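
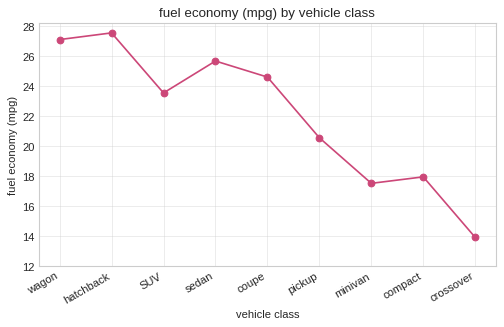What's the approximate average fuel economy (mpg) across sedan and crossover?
≈ 20

(26 + 14) / 2 ≈ 20.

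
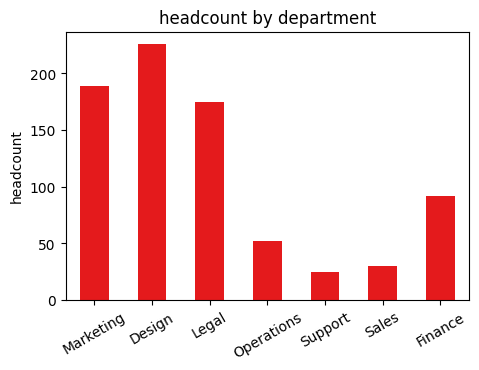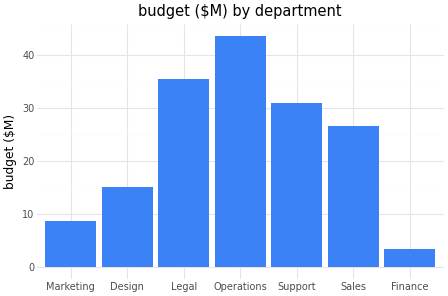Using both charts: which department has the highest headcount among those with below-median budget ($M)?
Design

Chart 2 median budget ($M) ≈ 25; below-median departments: Marketing, Design, Finance. Among those, Design has the highest headcount (≈ 225).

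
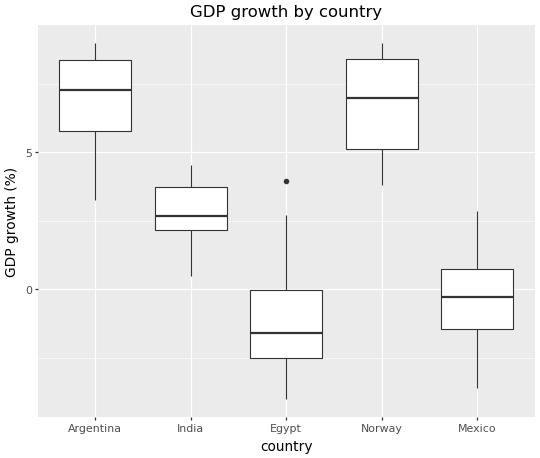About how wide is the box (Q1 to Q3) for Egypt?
≈ 2

Q3 ≈ 0, Q1 ≈ -2; IQR ≈ 2.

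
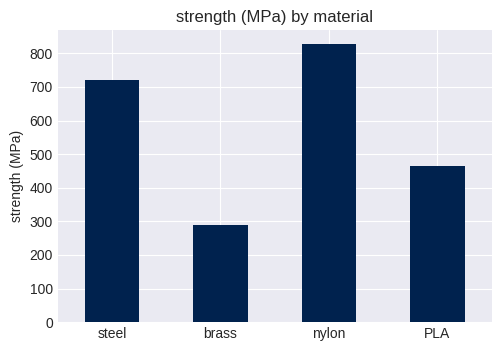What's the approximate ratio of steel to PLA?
steel ≈ 700, PLA ≈ 500; 700/500 ≈ 1.4.

≈ 1.4×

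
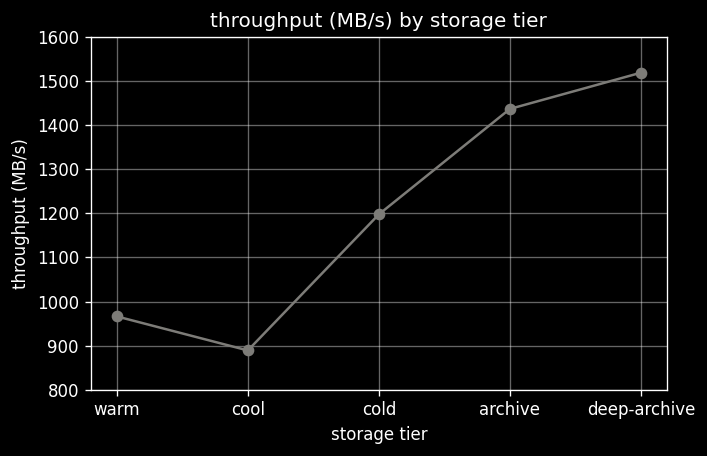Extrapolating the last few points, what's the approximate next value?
Last three: 1200, 1400, 1500 → slope ≈ 150/step → next ≈ 1650.

≈ 1650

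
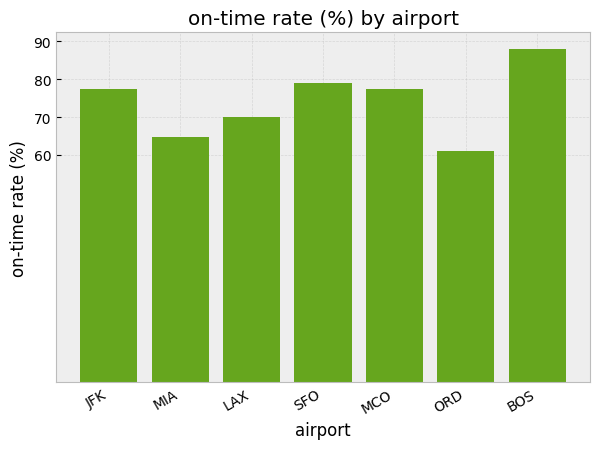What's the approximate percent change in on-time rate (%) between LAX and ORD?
LAX ≈ 70, ORD ≈ 60; (60 − 70) / 70 ≈ -14.3%.

≈ -14.3%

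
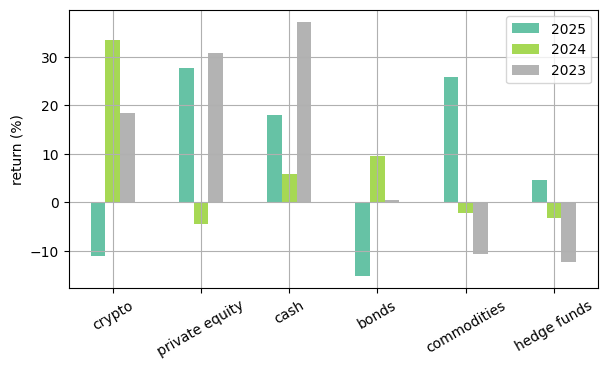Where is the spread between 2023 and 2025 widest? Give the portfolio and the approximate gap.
commodities: 2023 ≈ -10, 2025 ≈ 25 → gap ≈ 35. Next-largest (crypto) is only ≈ 30.

commodities, ≈ 35 %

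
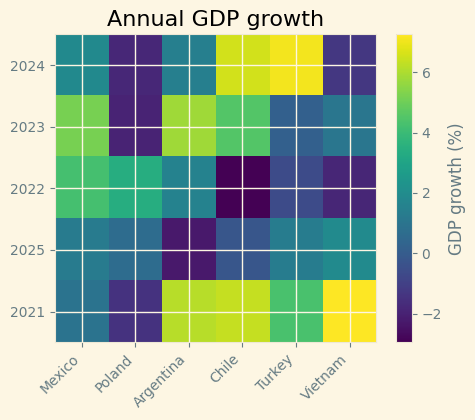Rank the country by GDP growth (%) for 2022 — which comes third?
Argentina

Top 4 for 2022: Mexico ≈ 4, Poland ≈ 3, Argentina ≈ 2, Turkey ≈ -1.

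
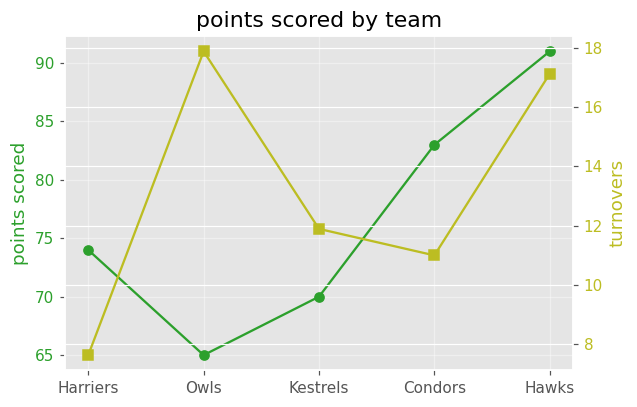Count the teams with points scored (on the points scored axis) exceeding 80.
2

Above 80: Condors, Hawks.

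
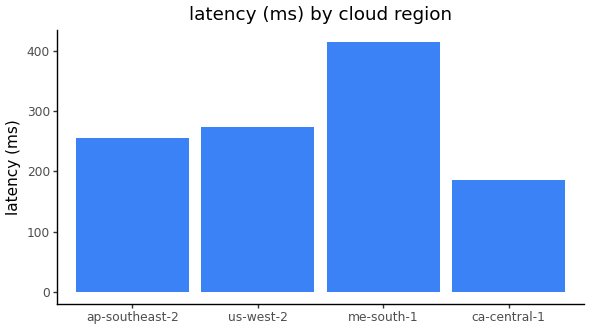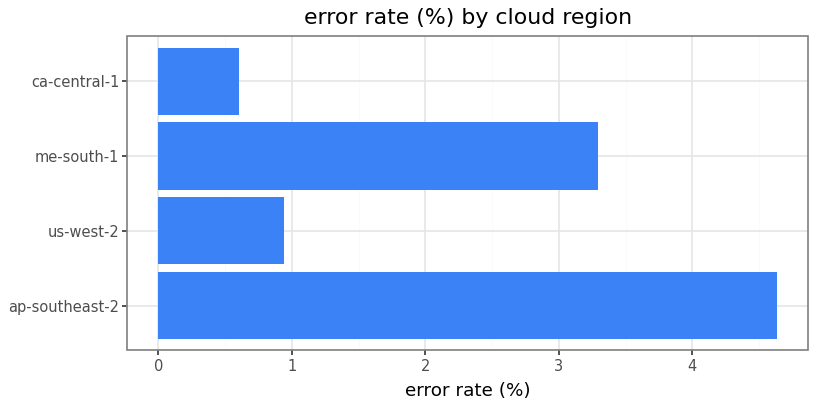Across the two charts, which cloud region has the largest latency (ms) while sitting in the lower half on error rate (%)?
us-west-2

Chart 2 median error rate (%) ≈ 2; below-median cloud regions: us-west-2, ca-central-1. Among those, us-west-2 has the highest latency (ms) (≈ 250).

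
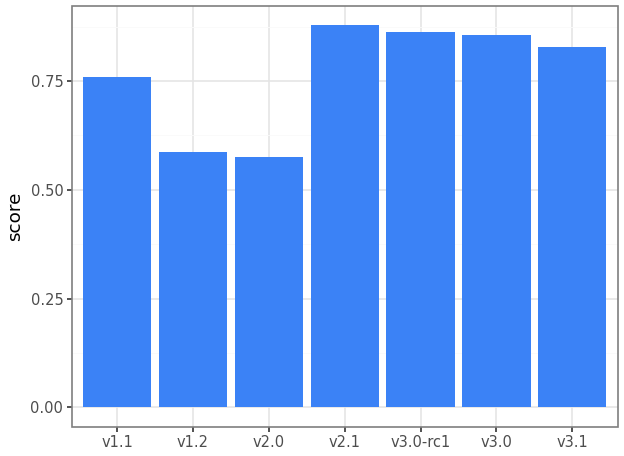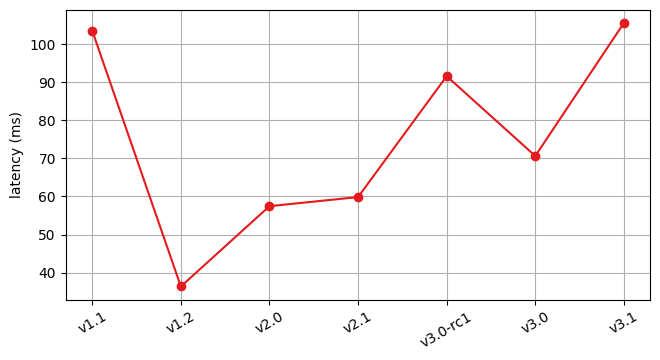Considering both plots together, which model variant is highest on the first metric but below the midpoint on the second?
v2.1

Chart 2 median latency (ms) ≈ 70; below-median model variants: v1.2, v2.0, v2.1. Among those, v2.1 has the highest score (≈ 0.9).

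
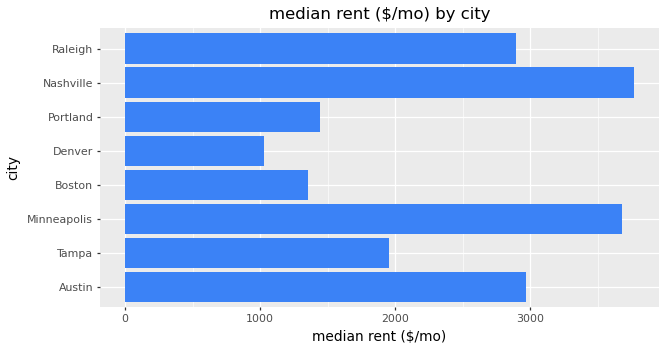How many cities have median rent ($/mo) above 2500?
Above 2500: Austin, Minneapolis, Nashville, Raleigh.

4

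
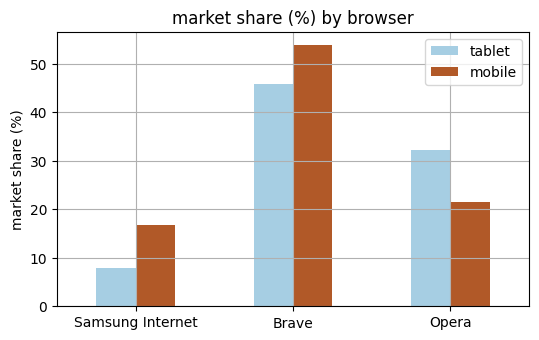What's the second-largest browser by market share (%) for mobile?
Top 3 for mobile: Brave ≈ 55, Opera ≈ 20, Samsung Internet ≈ 15.

Opera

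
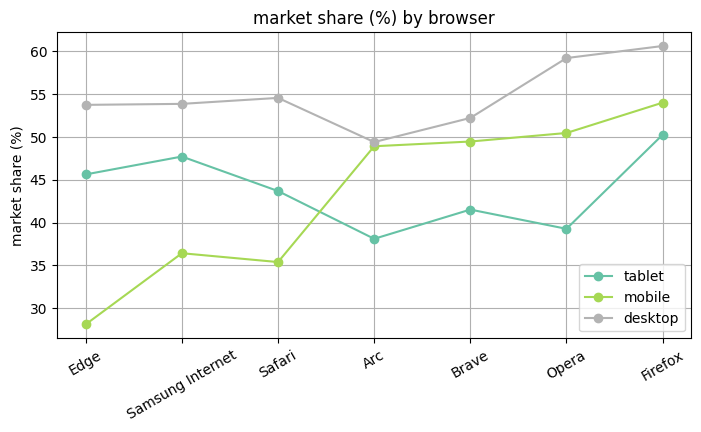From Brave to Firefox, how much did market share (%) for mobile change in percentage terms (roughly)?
Brave ≈ 50, Firefox ≈ 55; (55 − 50) / 50 ≈ +10%.

≈ +10%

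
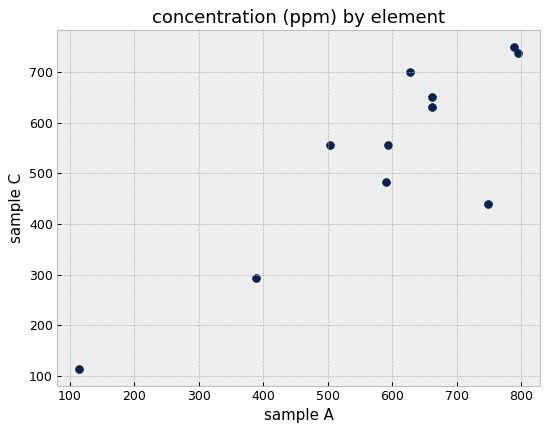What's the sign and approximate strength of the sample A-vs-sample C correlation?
Points are positively correlated; strong (|r| ≈ 0.9).

positive, strong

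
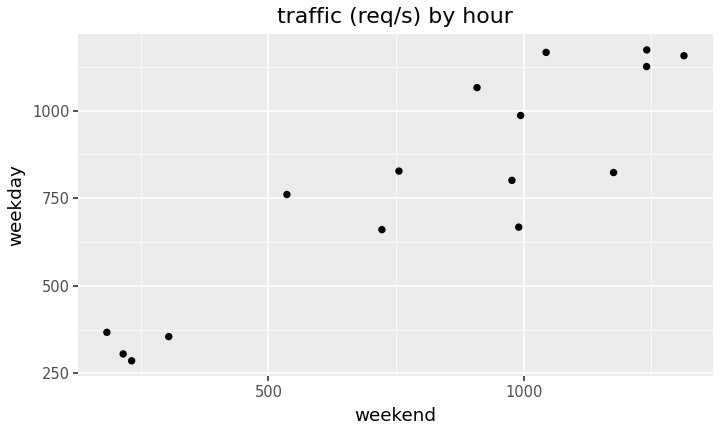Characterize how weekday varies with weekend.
positive, strong

Points are positively correlated; strong (|r| ≈ 0.9).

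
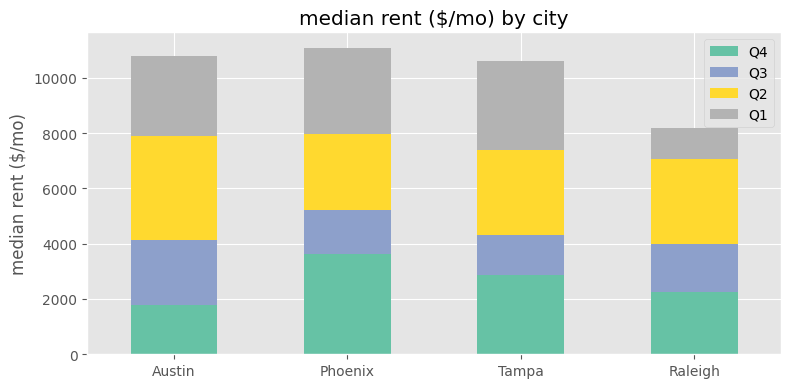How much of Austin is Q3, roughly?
Q3 top ≈ 4000, bottom ≈ 2000; segment ≈ 2000.

≈ 2000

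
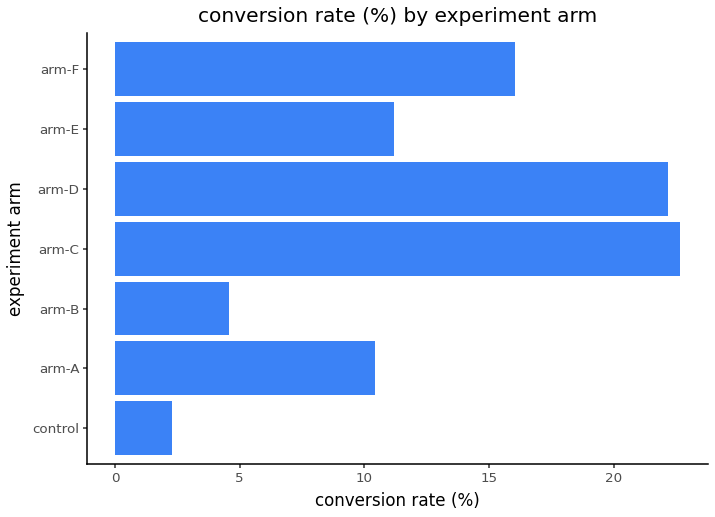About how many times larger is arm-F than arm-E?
arm-F ≈ 16, arm-E ≈ 12; 16/12 ≈ 1.33.

≈ 1.33×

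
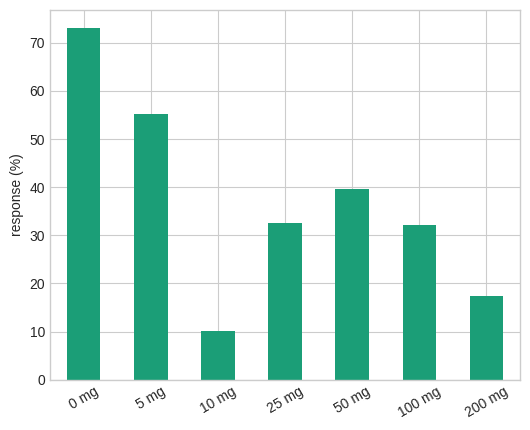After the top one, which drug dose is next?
Top 3: 0 mg ≈ 70, 5 mg ≈ 60, 50 mg ≈ 40.

5 mg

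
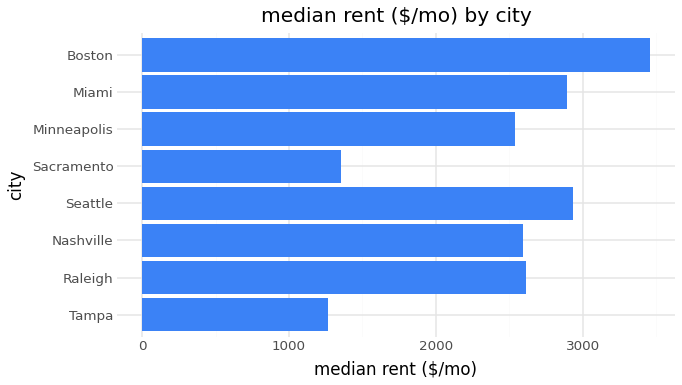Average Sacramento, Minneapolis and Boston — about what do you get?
≈ 2500

(1500 + 2500 + 3500) / 3 ≈ 2500.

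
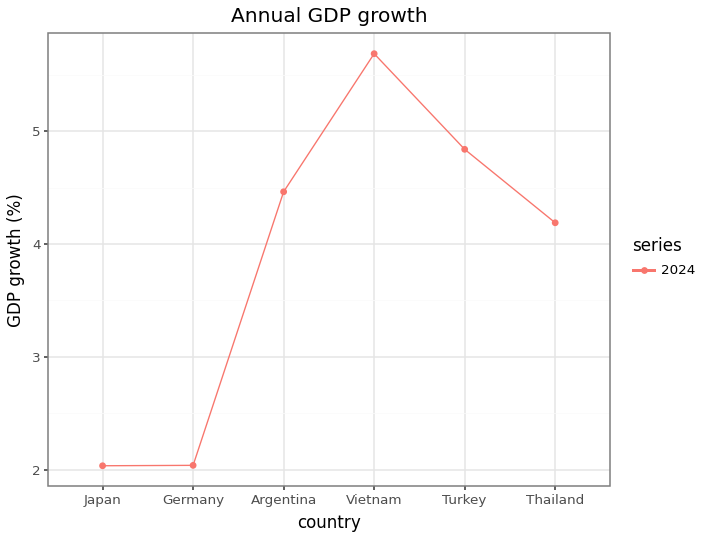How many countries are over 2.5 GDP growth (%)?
Above 2.5: Argentina, Vietnam, Turkey, Thailand.

4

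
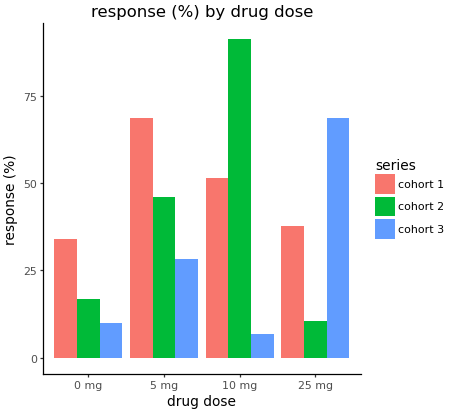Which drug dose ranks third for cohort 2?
Top 4 for cohort 2: 10 mg ≈ 90, 5 mg ≈ 50, 0 mg ≈ 20, 25 mg ≈ 10.

0 mg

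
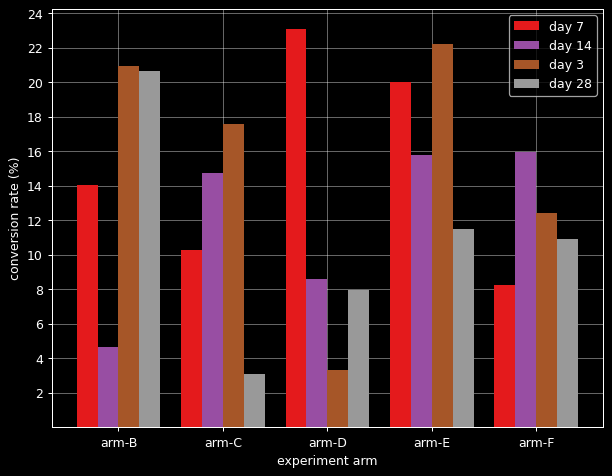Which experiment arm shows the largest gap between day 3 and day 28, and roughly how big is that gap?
arm-C, ≈ 14 %

arm-C: day 3 ≈ 18, day 28 ≈ 4 → gap ≈ 14. Next-largest (arm-E) is only ≈ 10.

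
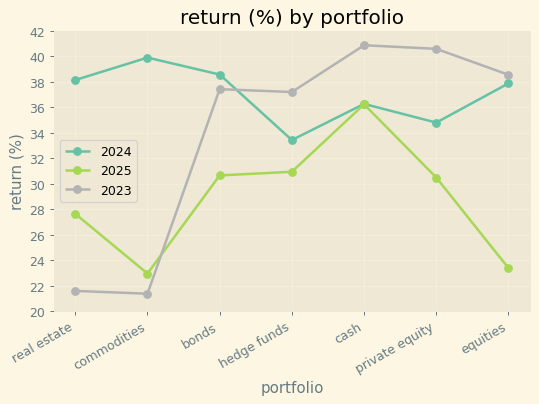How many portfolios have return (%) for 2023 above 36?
5

Above 36: bonds, hedge funds, cash, private equity, equities.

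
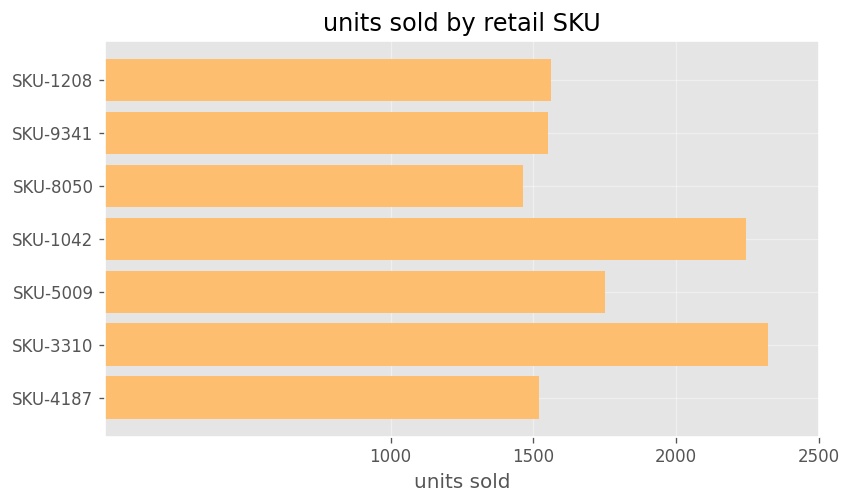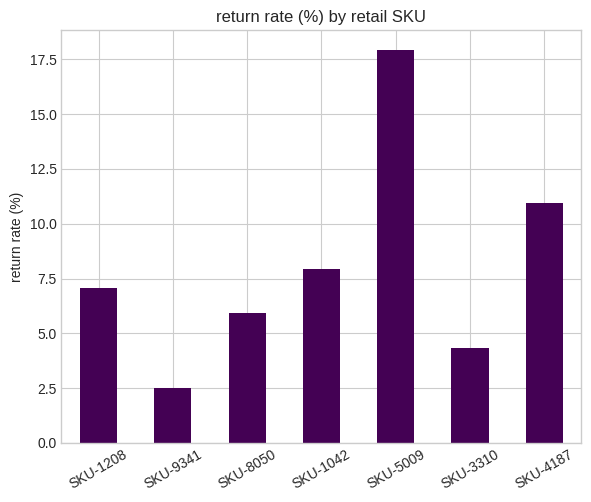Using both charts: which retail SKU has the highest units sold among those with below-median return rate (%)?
SKU-3310

Chart 2 median return rate (%) ≈ 8; below-median retail SKUs: SKU-9341, SKU-8050, SKU-3310. Among those, SKU-3310 has the highest units sold (≈ 2500).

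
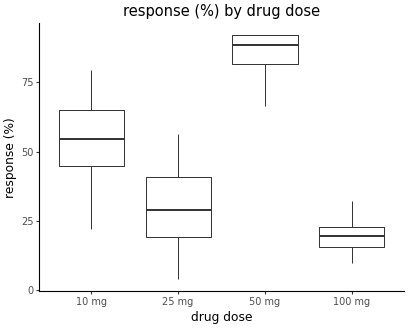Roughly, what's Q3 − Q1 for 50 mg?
Q3 ≈ 90, Q1 ≈ 80; IQR ≈ 10.

≈ 10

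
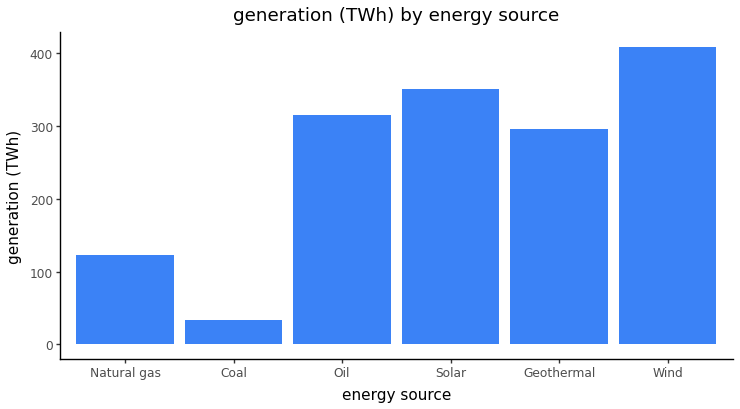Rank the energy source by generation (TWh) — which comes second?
Solar

Top 3: Wind ≈ 400, Solar ≈ 350, Oil ≈ 300.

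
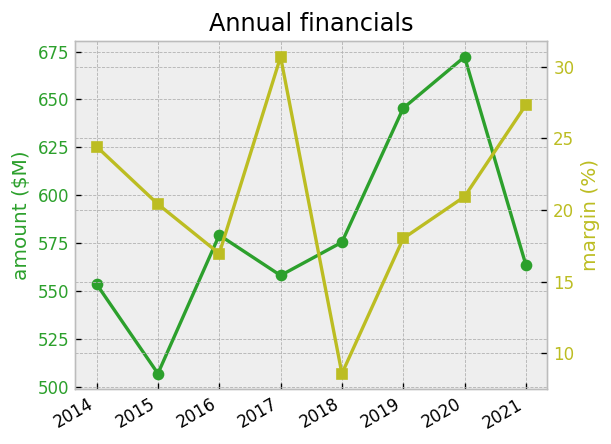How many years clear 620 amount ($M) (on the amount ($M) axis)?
Above 620: 2019, 2020.

2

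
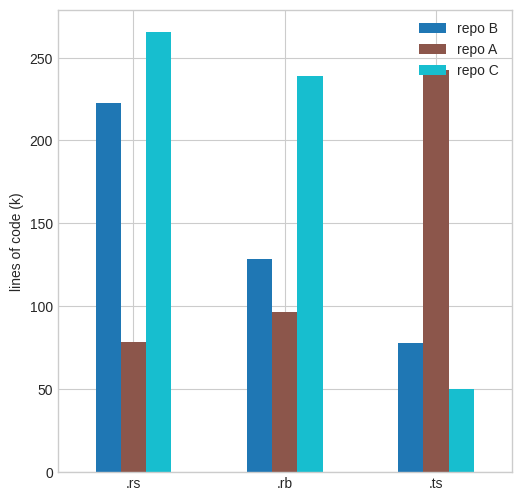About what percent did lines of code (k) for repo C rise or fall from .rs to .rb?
≈ -9.1%

.rs ≈ 275, .rb ≈ 250; (250 − 275) / 275 ≈ -9.1%.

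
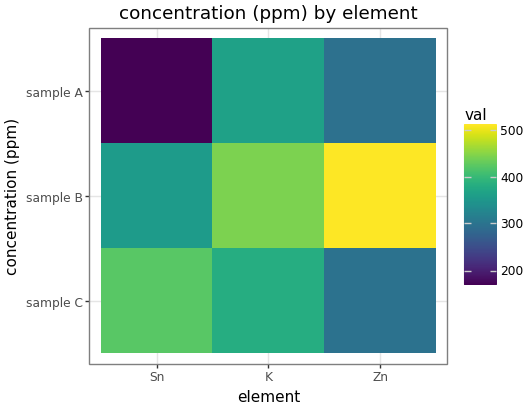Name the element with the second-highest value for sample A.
Top 3 for sample A: K ≈ 350, Zn ≈ 300, Sn ≈ 150.

Zn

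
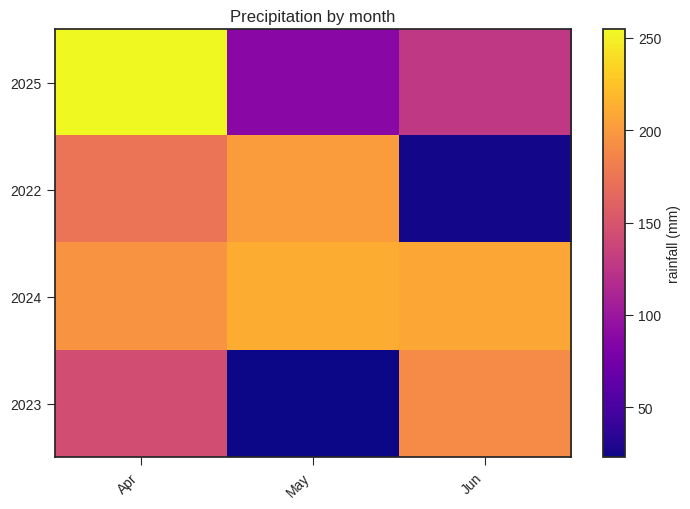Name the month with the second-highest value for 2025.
Top 3 for 2025: Apr ≈ 260, Jun ≈ 120, May ≈ 80.

Jun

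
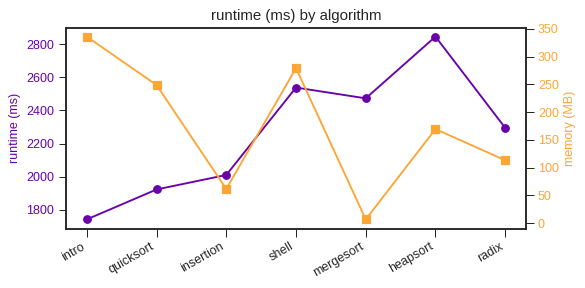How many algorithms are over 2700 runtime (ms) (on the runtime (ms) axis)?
Above 2700: heapsort.

1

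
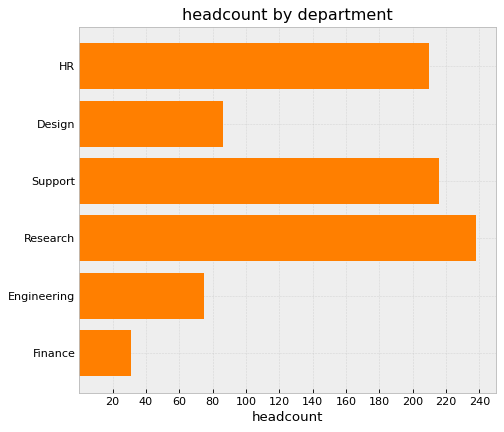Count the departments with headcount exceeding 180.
Above 180: HR, Support, Research.

3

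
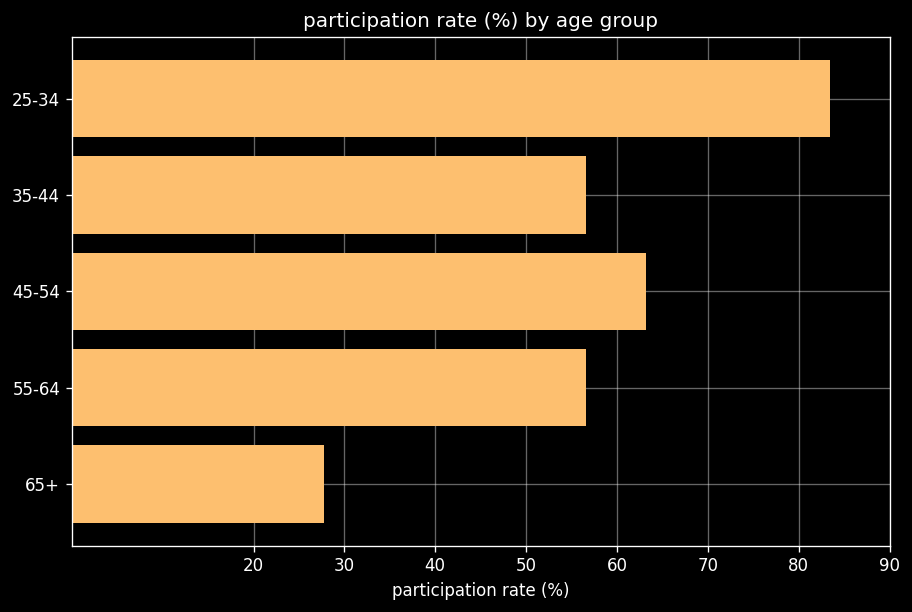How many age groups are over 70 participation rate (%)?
Above 70: 25-34.

1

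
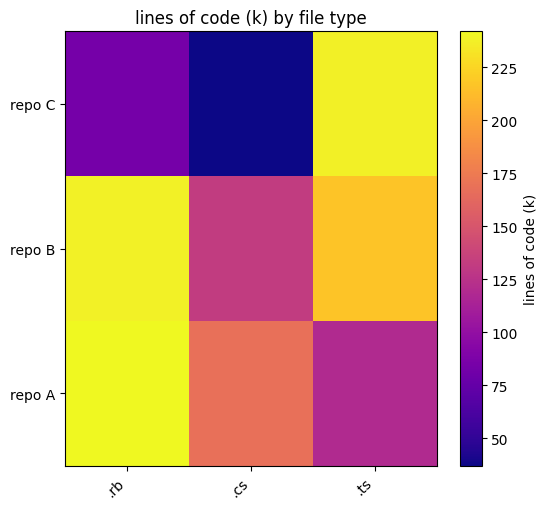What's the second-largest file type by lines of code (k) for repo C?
Top 3 for repo C: .ts ≈ 240, .rb ≈ 80, .cs ≈ 40.

.rb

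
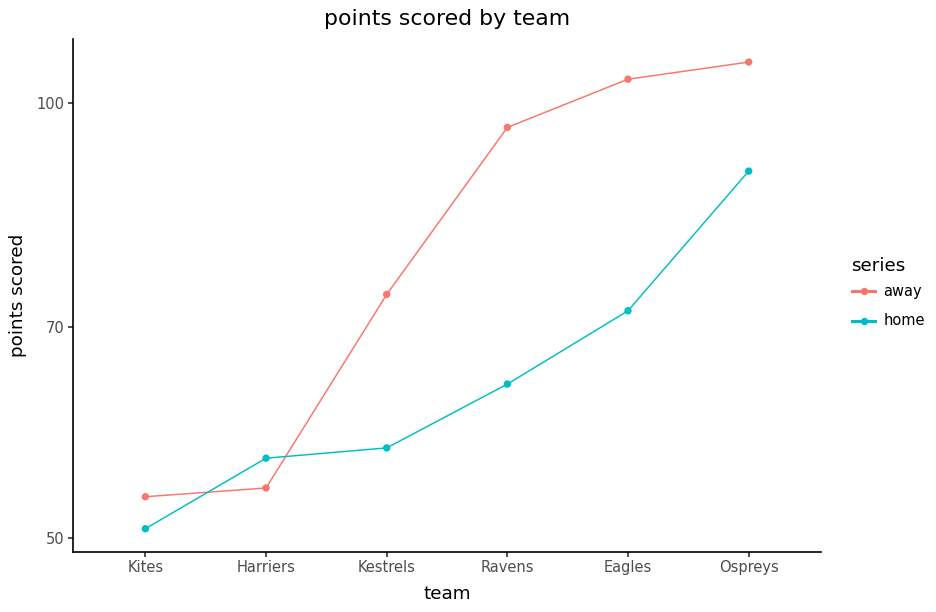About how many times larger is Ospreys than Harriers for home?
≈ 1.64×

Ospreys ≈ 90, Harriers ≈ 55; 90/55 ≈ 1.64.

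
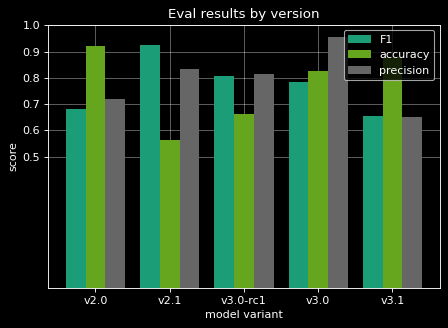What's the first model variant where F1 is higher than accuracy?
v2.1

v2.0: F1 ≈ 0.7 vs accuracy ≈ 0.9 (not yet); v2.1: F1 ≈ 0.9 vs accuracy ≈ 0.6 (first crossover).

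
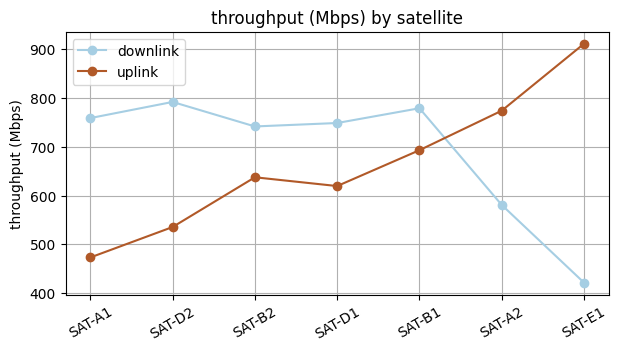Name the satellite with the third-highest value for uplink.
SAT-B1

Top 4 for uplink: SAT-E1 ≈ 900, SAT-A2 ≈ 750, SAT-B1 ≈ 700, SAT-B2 ≈ 650.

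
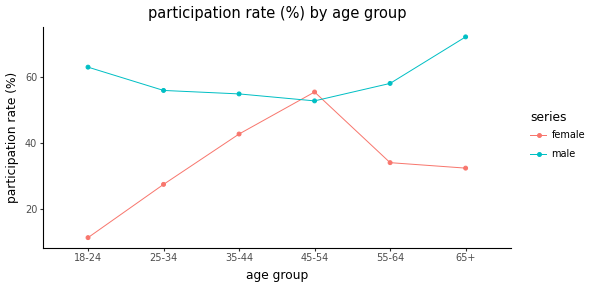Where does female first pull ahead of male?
35-44: female ≈ 40 vs male ≈ 50 (not yet); 45-54: female ≈ 60 vs male ≈ 50 (first crossover).

45-54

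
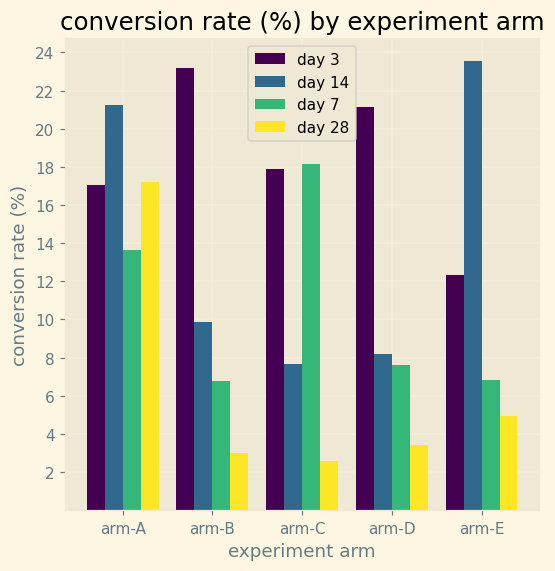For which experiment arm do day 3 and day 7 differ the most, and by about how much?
arm-B, ≈ 18 %

arm-B: day 3 ≈ 24, day 7 ≈ 6 → gap ≈ 18. Next-largest (arm-D) is only ≈ 14.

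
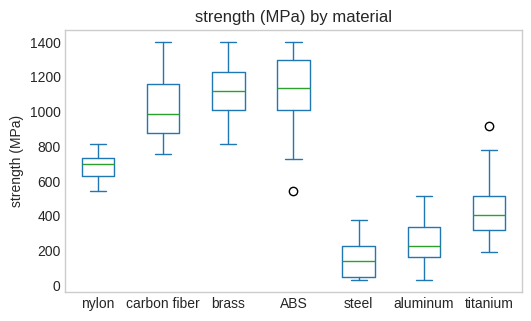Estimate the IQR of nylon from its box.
Q3 ≈ 700, Q1 ≈ 600; IQR ≈ 100.

≈ 100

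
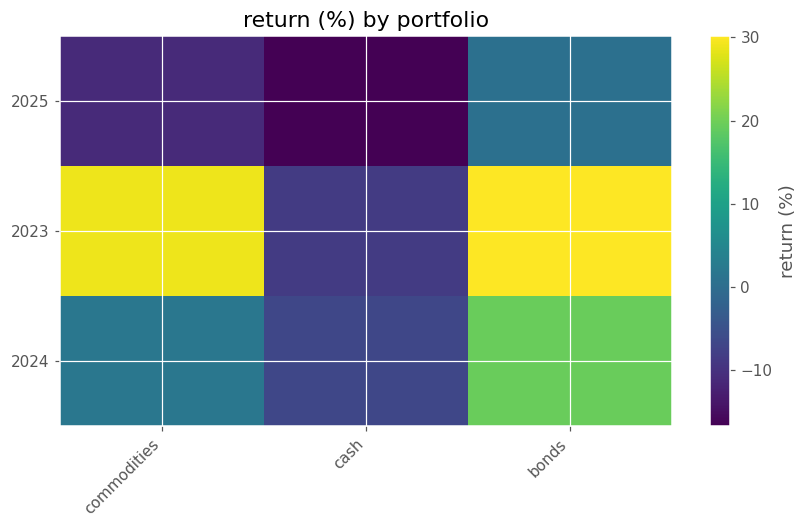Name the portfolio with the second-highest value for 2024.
commodities

Top 3 for 2024: bonds ≈ 20, commodities ≈ 0, cash ≈ -5.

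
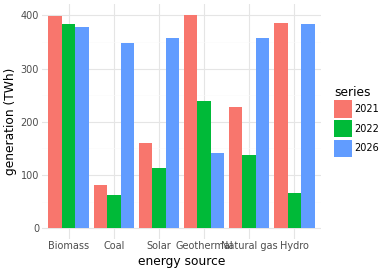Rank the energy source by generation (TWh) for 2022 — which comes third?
Top 4 for 2022: Biomass ≈ 400, Geothermal ≈ 250, Natural gas ≈ 150, Solar ≈ 100.

Natural gas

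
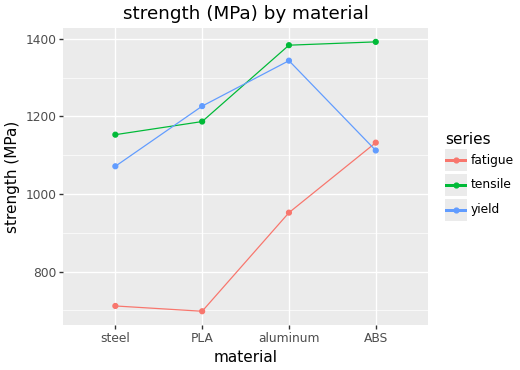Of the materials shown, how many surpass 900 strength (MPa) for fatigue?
Above 900: aluminum, ABS.

2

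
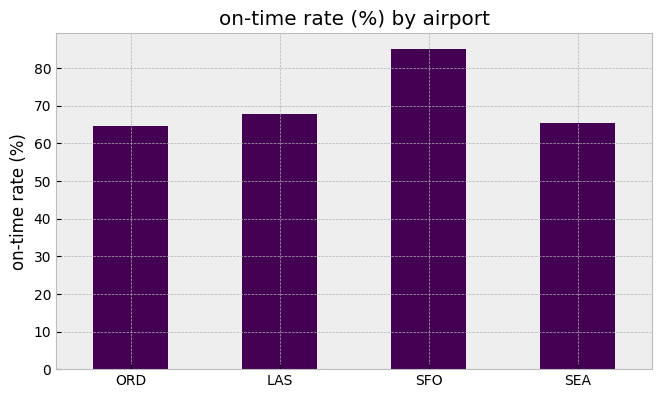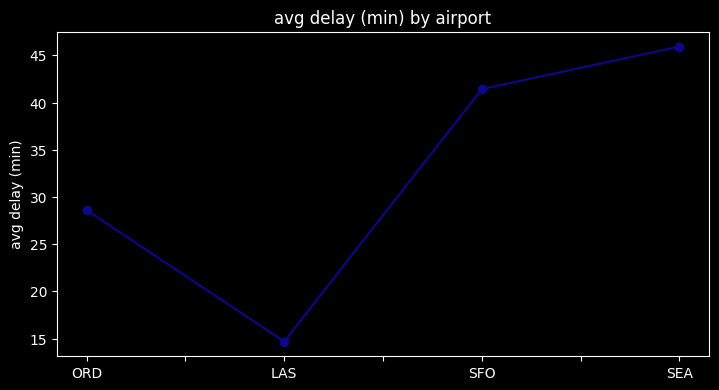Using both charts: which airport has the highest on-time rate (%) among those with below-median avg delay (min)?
LAS

Chart 2 median avg delay (min) ≈ 35; below-median airports: ORD, LAS. Among those, LAS has the highest on-time rate (%) (≈ 70).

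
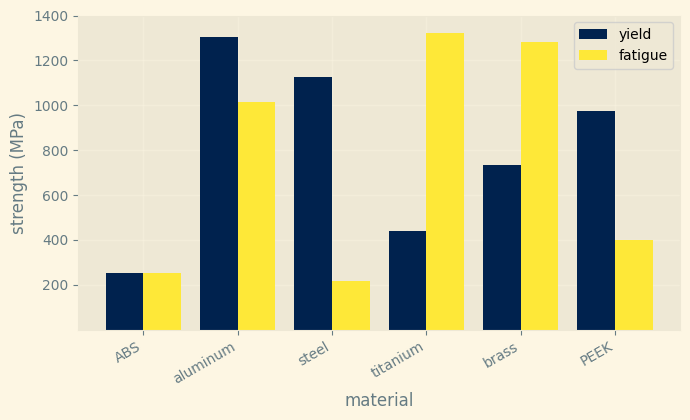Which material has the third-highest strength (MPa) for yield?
Top 4 for yield: aluminum ≈ 1400, steel ≈ 1200, PEEK ≈ 1000, brass ≈ 800.

PEEK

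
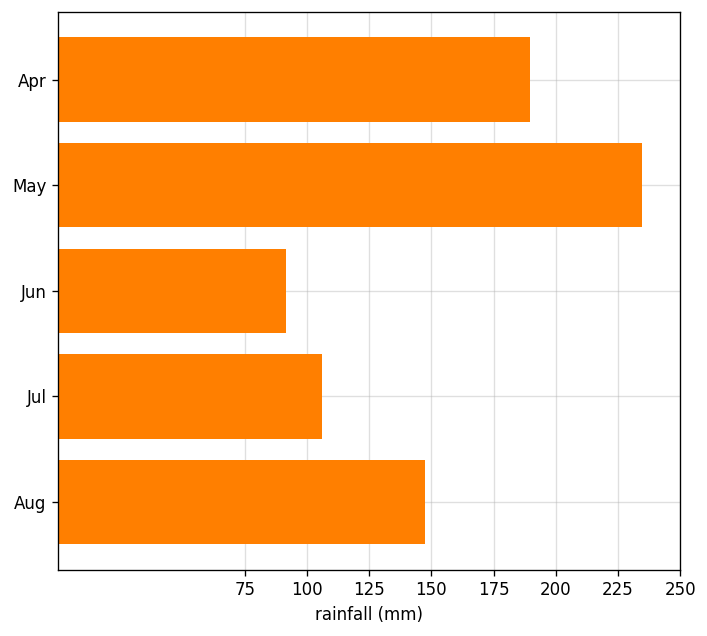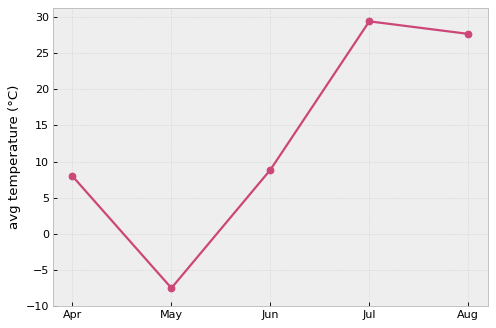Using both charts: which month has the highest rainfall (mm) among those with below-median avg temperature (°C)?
Chart 2 median avg temperature (°C) ≈ 10; below-median months: Apr, May. Among those, May has the highest rainfall (mm) (≈ 225).

May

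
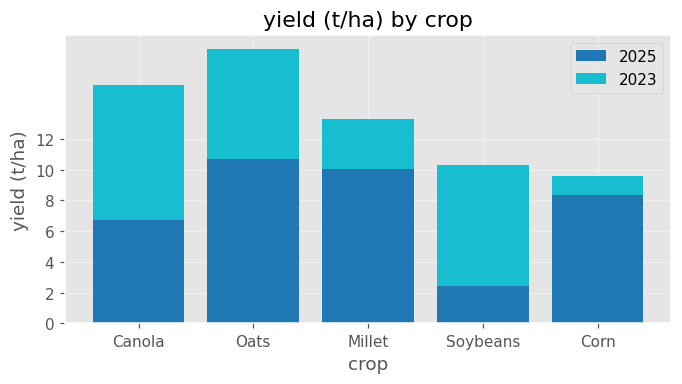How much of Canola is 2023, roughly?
≈ 10

2023 top ≈ 16, bottom ≈ 6; segment ≈ 10.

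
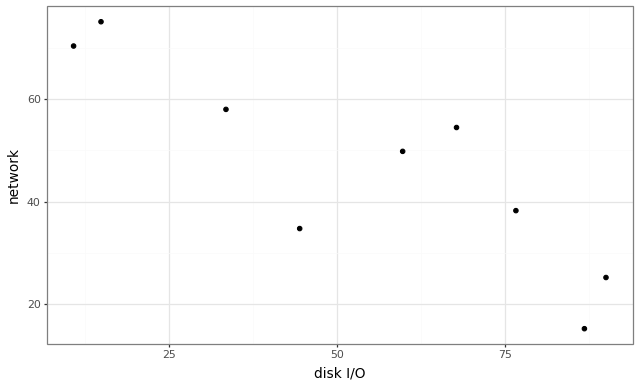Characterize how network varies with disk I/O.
negative, strong

Points are negatively correlated; strong (|r| ≈ 0.9).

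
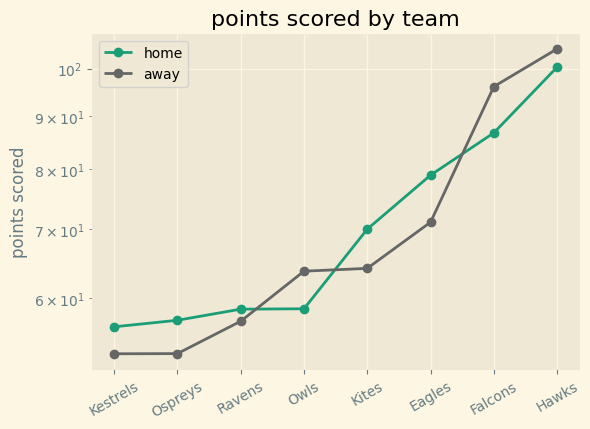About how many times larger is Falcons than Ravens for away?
Falcons ≈ 95, Ravens ≈ 55; 95/55 ≈ 1.73.

≈ 1.73×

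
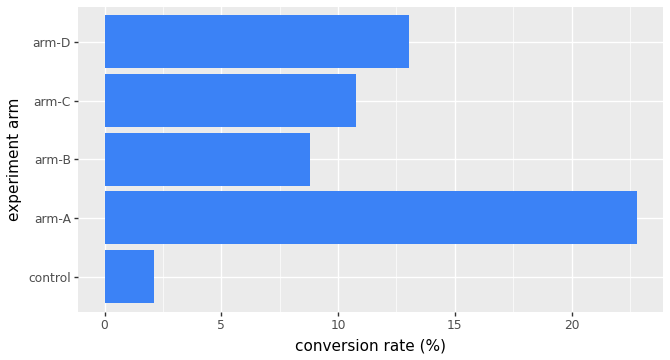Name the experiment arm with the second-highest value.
Top 3: arm-A ≈ 22, arm-D ≈ 14, arm-C ≈ 10.

arm-D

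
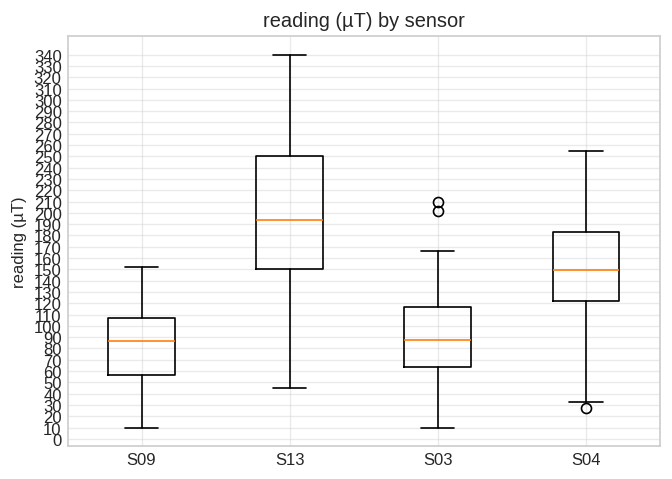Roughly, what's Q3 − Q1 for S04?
Q3 ≈ 180, Q1 ≈ 120; IQR ≈ 60.

≈ 60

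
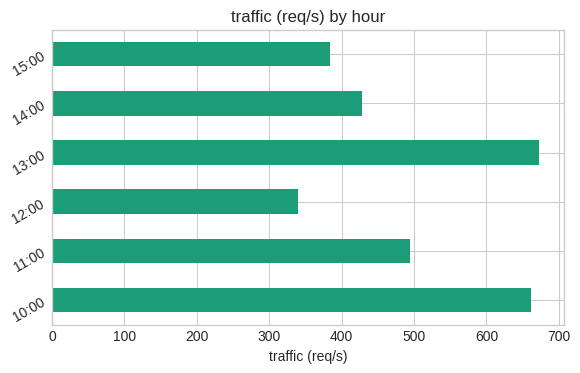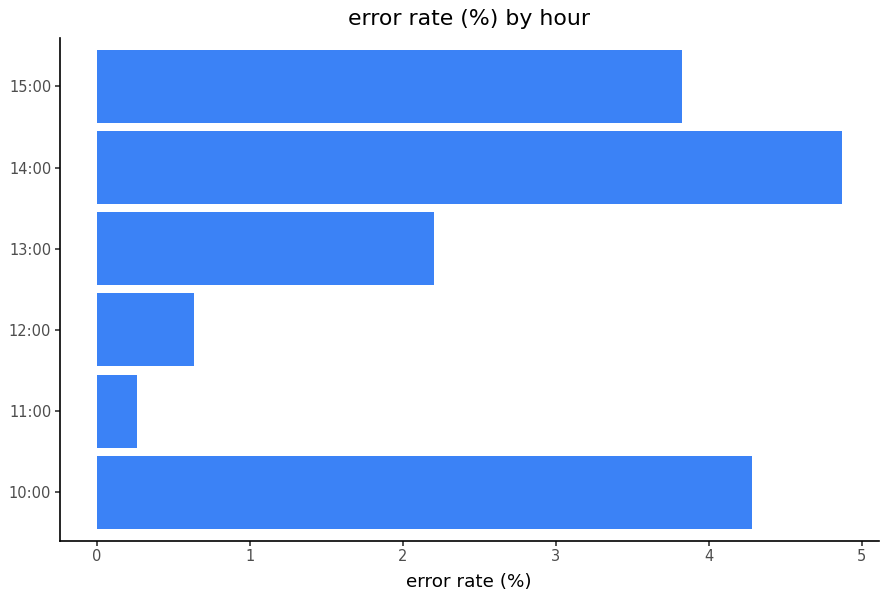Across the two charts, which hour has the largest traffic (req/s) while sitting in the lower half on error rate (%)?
Chart 2 median error rate (%) ≈ 3; below-median hours: 11:00, 12:00, 13:00. Among those, 13:00 has the highest traffic (req/s) (≈ 700).

13:00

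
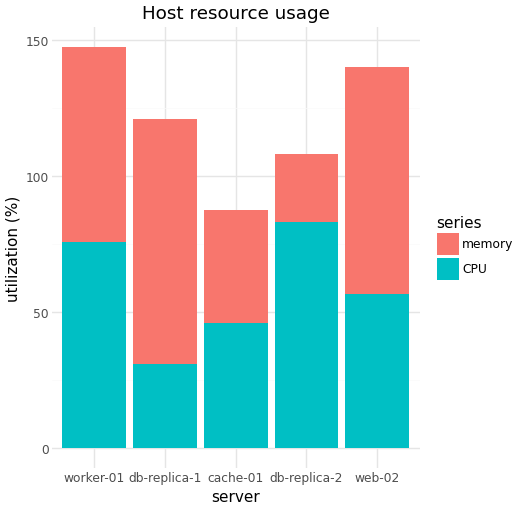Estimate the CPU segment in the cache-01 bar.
CPU top ≈ 40, bottom ≈ 0; segment ≈ 40.

≈ 40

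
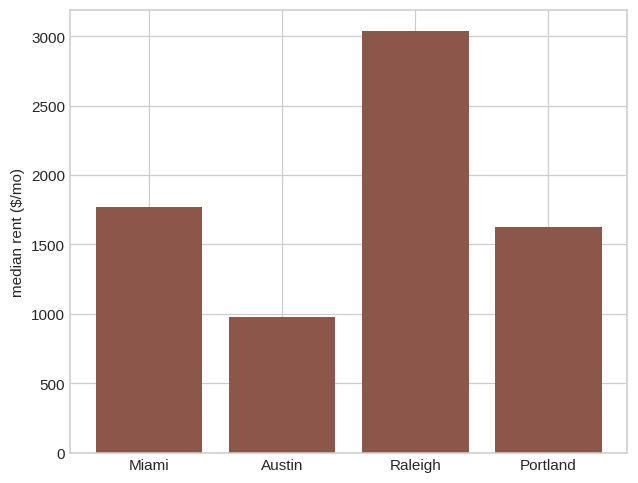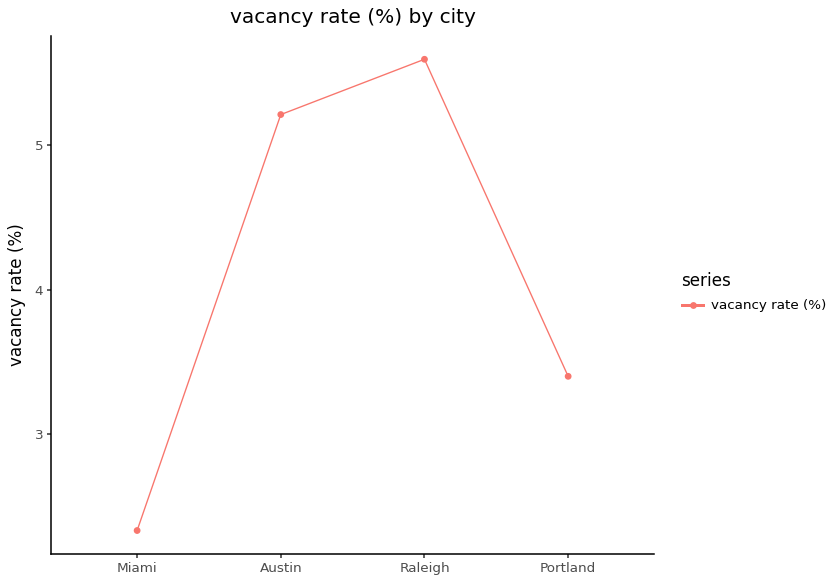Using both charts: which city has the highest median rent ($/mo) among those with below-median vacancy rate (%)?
Chart 2 median vacancy rate (%) ≈ 4; below-median cities: Miami, Portland. Among those, Miami has the highest median rent ($/mo) (≈ 2000).

Miami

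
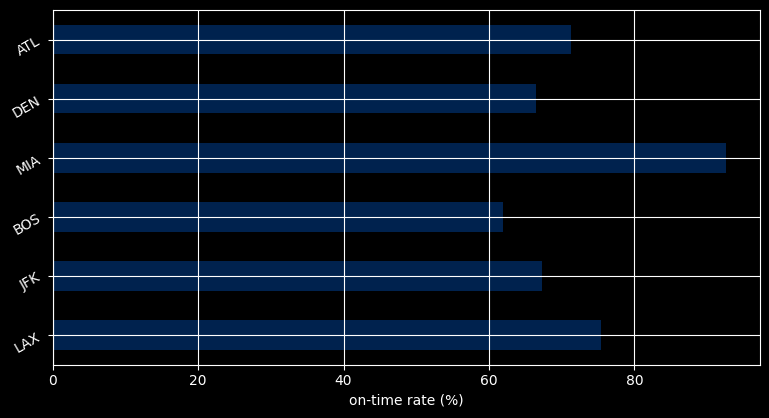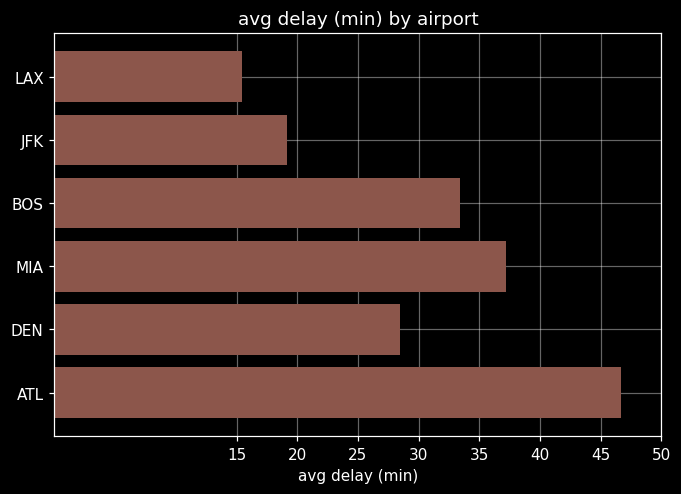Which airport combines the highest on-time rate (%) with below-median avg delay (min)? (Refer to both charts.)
LAX

Chart 2 median avg delay (min) ≈ 30; below-median airports: LAX, JFK, DEN. Among those, LAX has the highest on-time rate (%) (≈ 80).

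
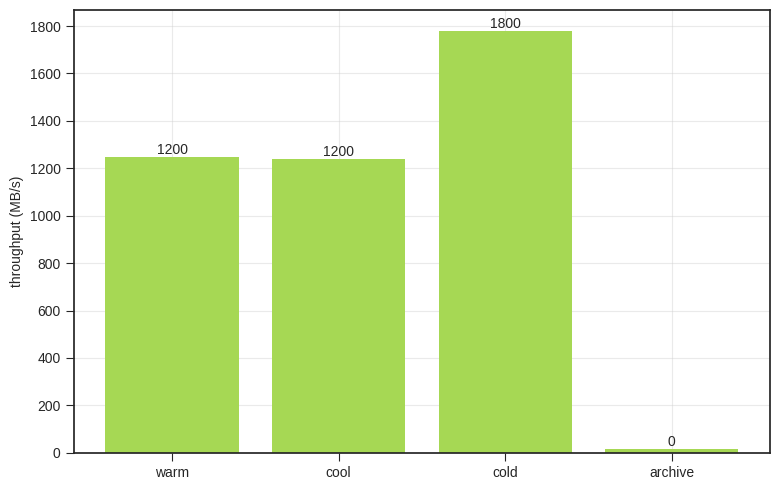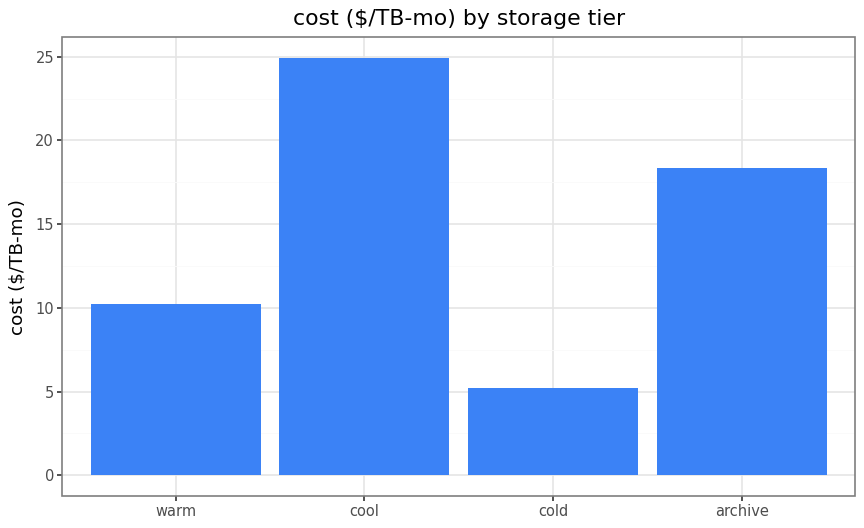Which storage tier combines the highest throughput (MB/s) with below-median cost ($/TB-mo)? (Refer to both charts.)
Chart 2 median cost ($/TB-mo) ≈ 15; below-median storage tiers: warm, cold. Among those, cold has the highest throughput (MB/s) (≈ 1800).

cold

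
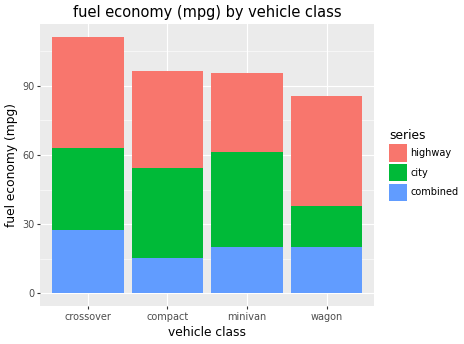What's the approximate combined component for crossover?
≈ 30

combined top ≈ 30, bottom ≈ 0; segment ≈ 30.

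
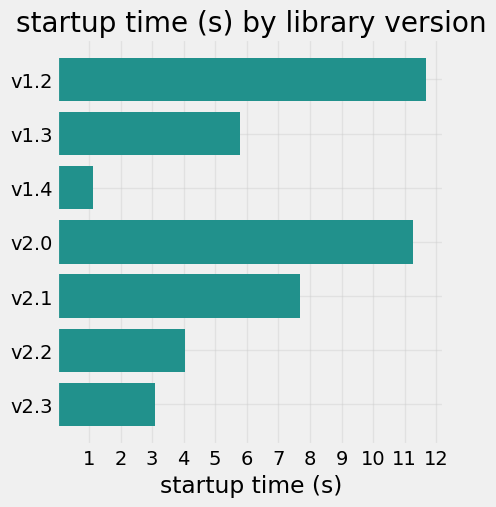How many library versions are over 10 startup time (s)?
Above 10: v1.2, v2.0.

2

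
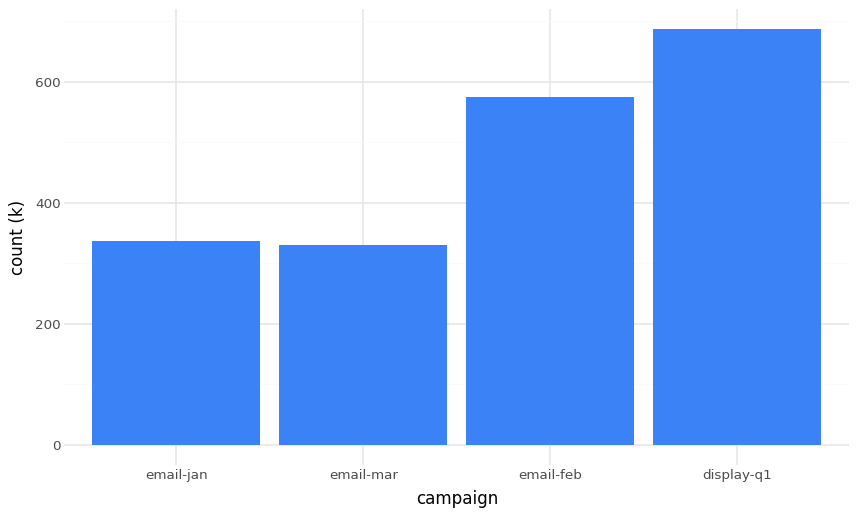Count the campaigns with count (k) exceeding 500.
2

Above 500: email-feb, display-q1.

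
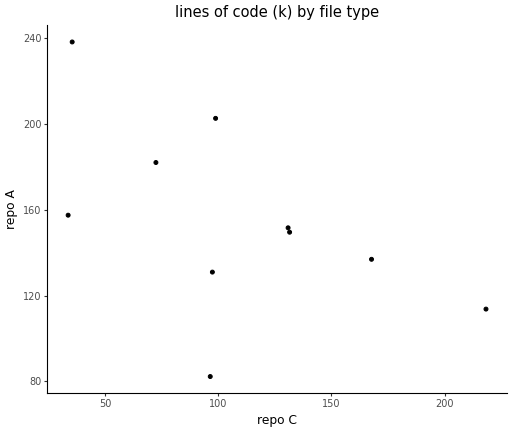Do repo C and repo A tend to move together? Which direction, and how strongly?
Points are negatively correlated; moderate (|r| ≈ 0.5).

negative, moderate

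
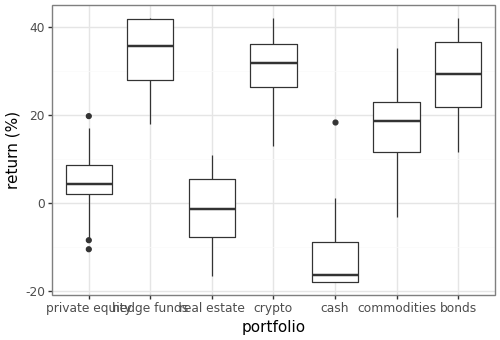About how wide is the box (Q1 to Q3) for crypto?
Q3 ≈ 35, Q1 ≈ 25; IQR ≈ 10.

≈ 10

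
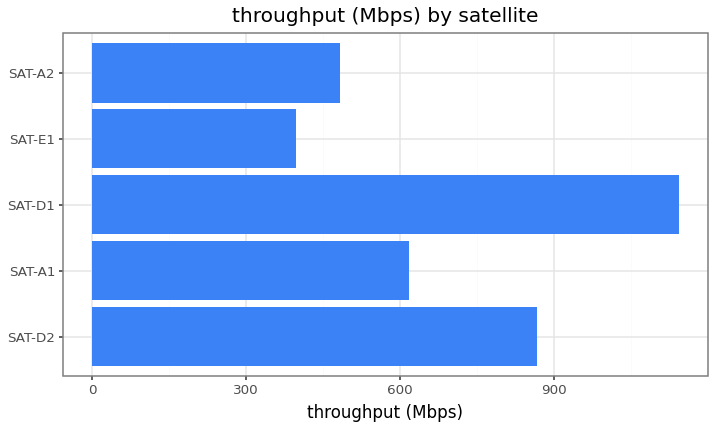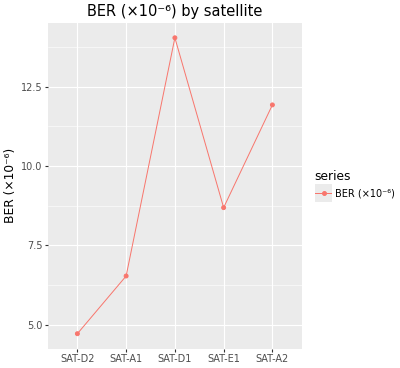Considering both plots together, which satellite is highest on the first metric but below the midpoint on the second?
SAT-D2

Chart 2 median BER (×10⁻⁶) ≈ 8; below-median satellites: SAT-D2, SAT-A1. Among those, SAT-D2 has the highest throughput (Mbps) (≈ 800).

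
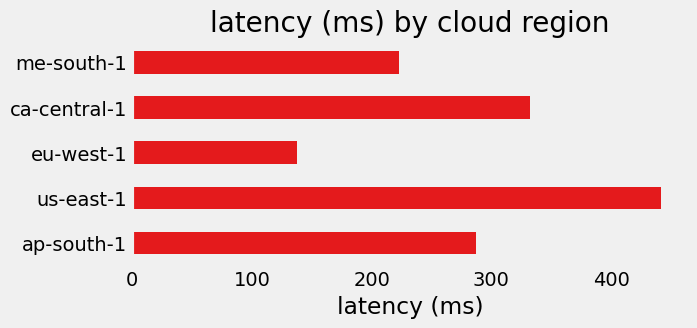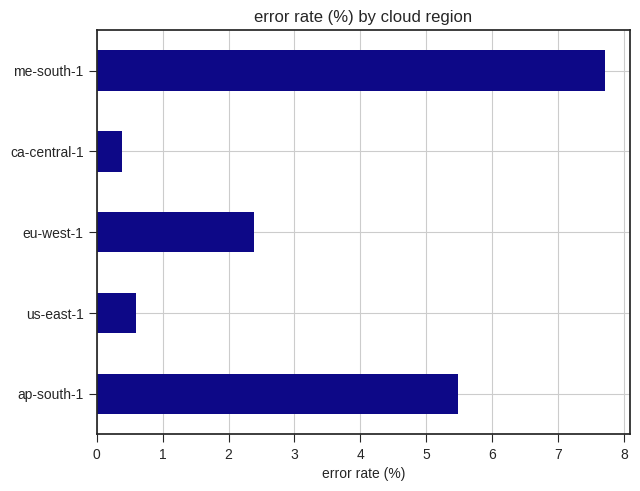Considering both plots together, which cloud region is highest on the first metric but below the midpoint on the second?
Chart 2 median error rate (%) ≈ 2; below-median cloud regions: us-east-1, ca-central-1. Among those, us-east-1 has the highest latency (ms) (≈ 450).

us-east-1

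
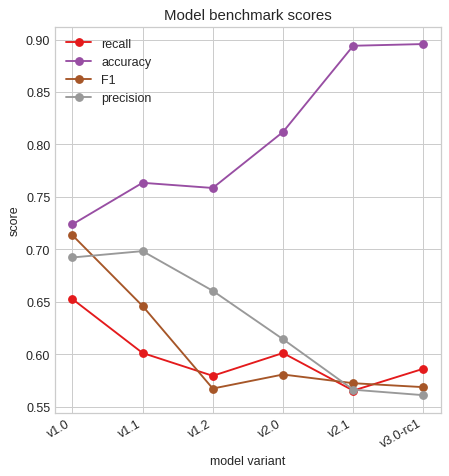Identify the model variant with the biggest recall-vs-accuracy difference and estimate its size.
v2.1, ≈ 0.35

v2.1: recall ≈ 0.55, accuracy ≈ 0.90 → gap ≈ 0.35. Next-largest (v3.0-rc1) is only ≈ 0.30.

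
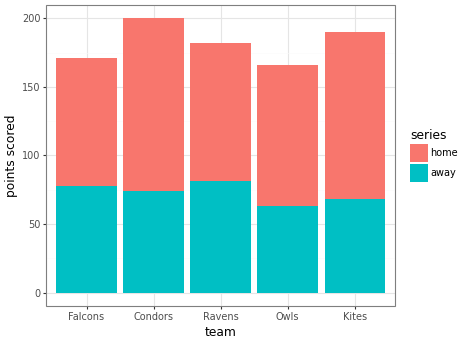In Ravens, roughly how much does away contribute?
away top ≈ 80, bottom ≈ 0; segment ≈ 80.

≈ 80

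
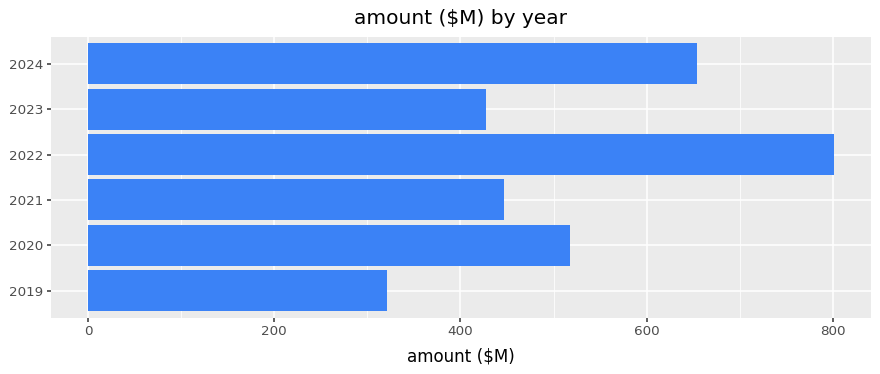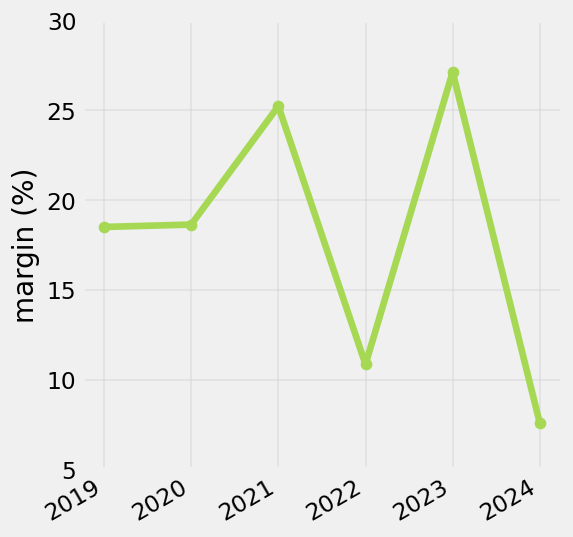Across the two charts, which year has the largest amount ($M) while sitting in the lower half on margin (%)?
Chart 2 median margin (%) ≈ 20; below-median years: 2019, 2022, 2024. Among those, 2022 has the highest amount ($M) (≈ 800).

2022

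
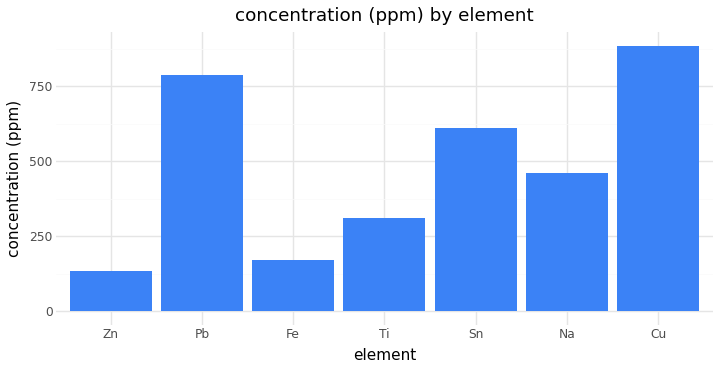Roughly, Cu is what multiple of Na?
Cu ≈ 900, Na ≈ 500; 900/500 ≈ 1.8.

≈ 1.8×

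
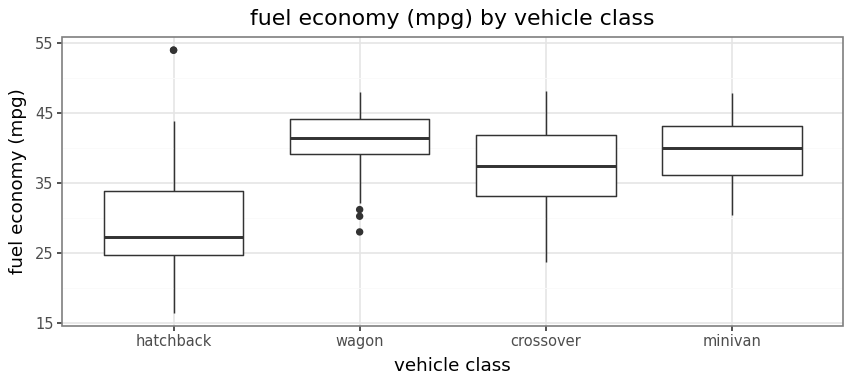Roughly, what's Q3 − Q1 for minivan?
Q3 ≈ 44, Q1 ≈ 36; IQR ≈ 8.

≈ 8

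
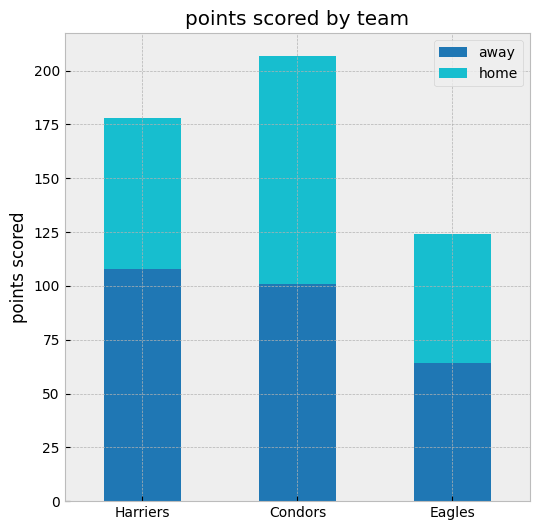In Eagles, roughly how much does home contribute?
home top ≈ 120, bottom ≈ 60; segment ≈ 60.

≈ 60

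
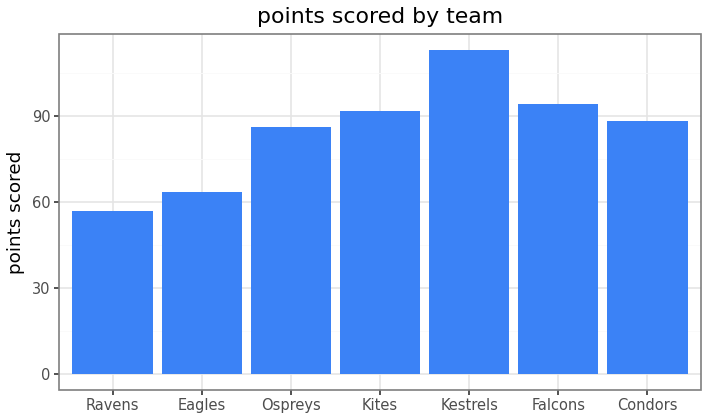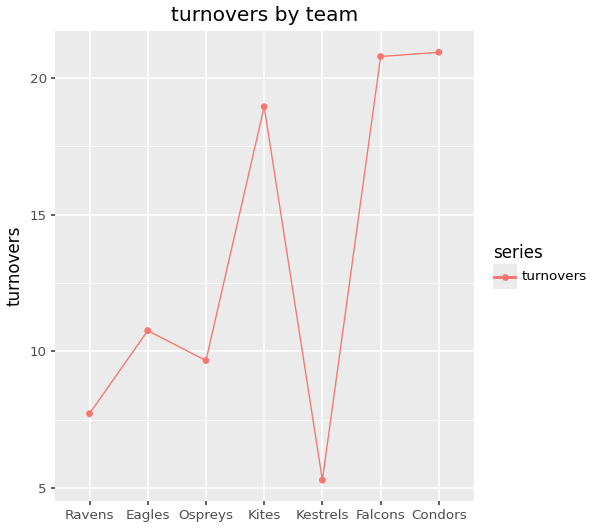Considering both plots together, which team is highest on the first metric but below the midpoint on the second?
Chart 2 median turnovers ≈ 10; below-median teams: Ravens, Ospreys, Kestrels. Among those, Kestrels has the highest points scored (≈ 120).

Kestrels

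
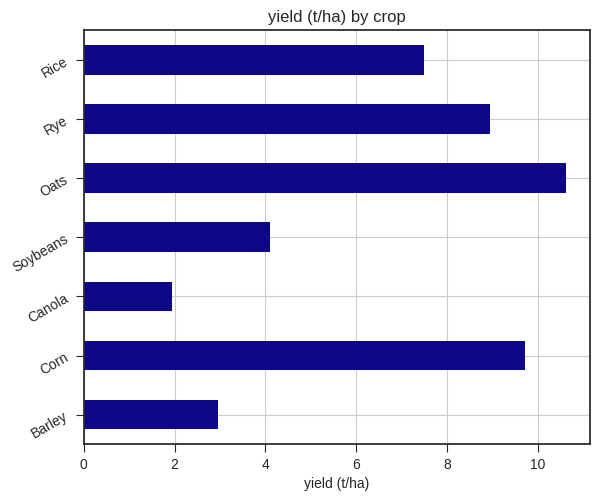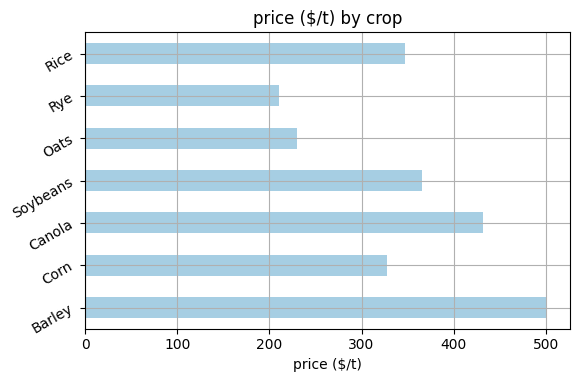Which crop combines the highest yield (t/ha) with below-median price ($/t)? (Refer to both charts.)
Chart 2 median price ($/t) ≈ 350; below-median crops: Corn, Oats, Rye. Among those, Oats has the highest yield (t/ha) (≈ 11).

Oats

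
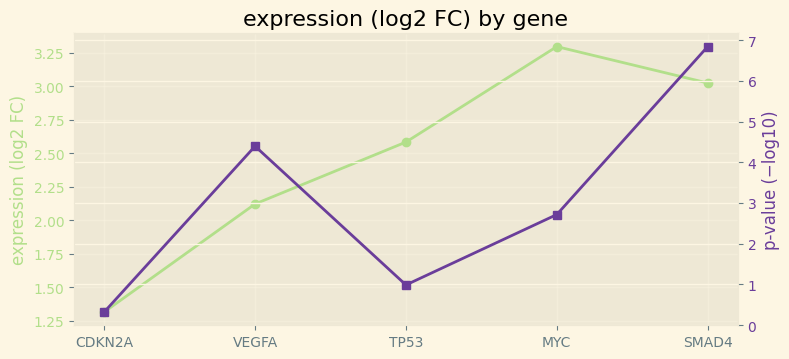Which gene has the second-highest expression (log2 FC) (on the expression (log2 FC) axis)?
SMAD4

Top 3 (on the expression (log2 FC) axis): MYC ≈ 3.2, SMAD4 ≈ 3.0, TP53 ≈ 2.6.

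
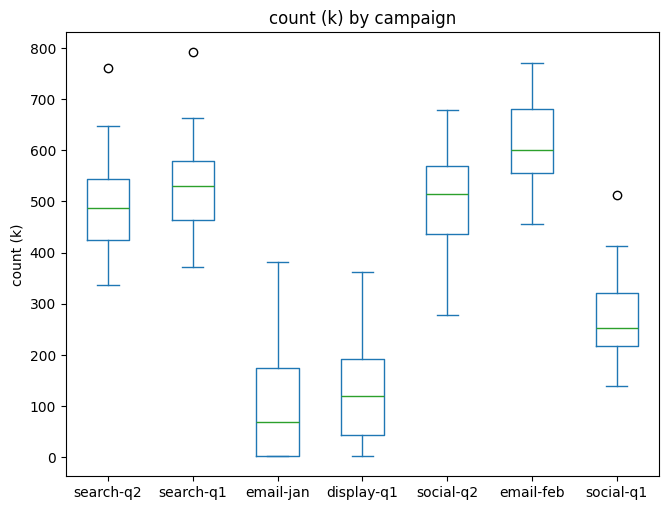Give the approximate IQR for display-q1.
Q3 ≈ 200, Q1 ≈ 50; IQR ≈ 150.

≈ 150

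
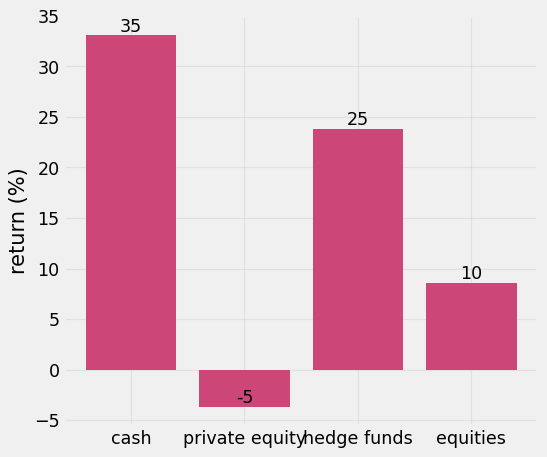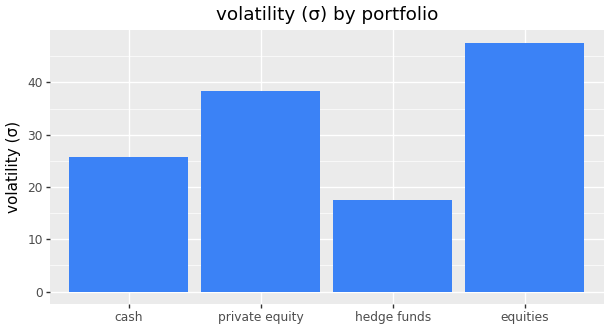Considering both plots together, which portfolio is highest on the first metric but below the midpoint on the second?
cash

Chart 2 median volatility (σ) ≈ 30; below-median portfolios: cash, hedge funds. Among those, cash has the highest return (%) (≈ 35).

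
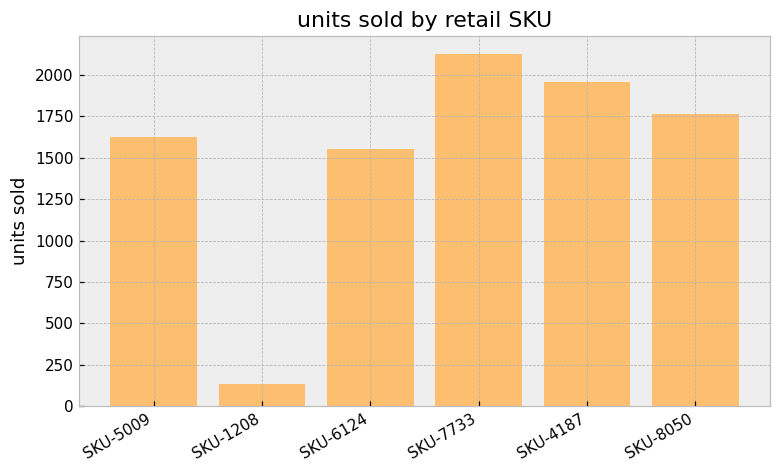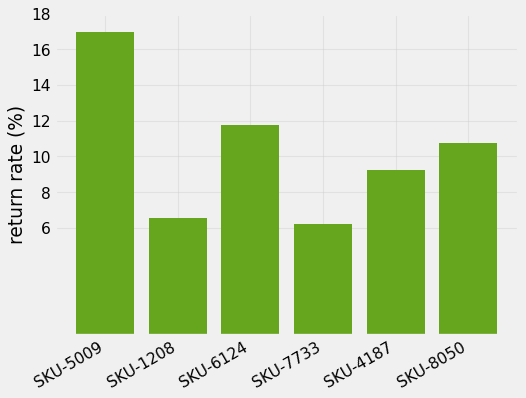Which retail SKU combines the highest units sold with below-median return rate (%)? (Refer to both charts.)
Chart 2 median return rate (%) ≈ 10; below-median retail SKUs: SKU-1208, SKU-7733, SKU-4187. Among those, SKU-7733 has the highest units sold (≈ 2200).

SKU-7733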